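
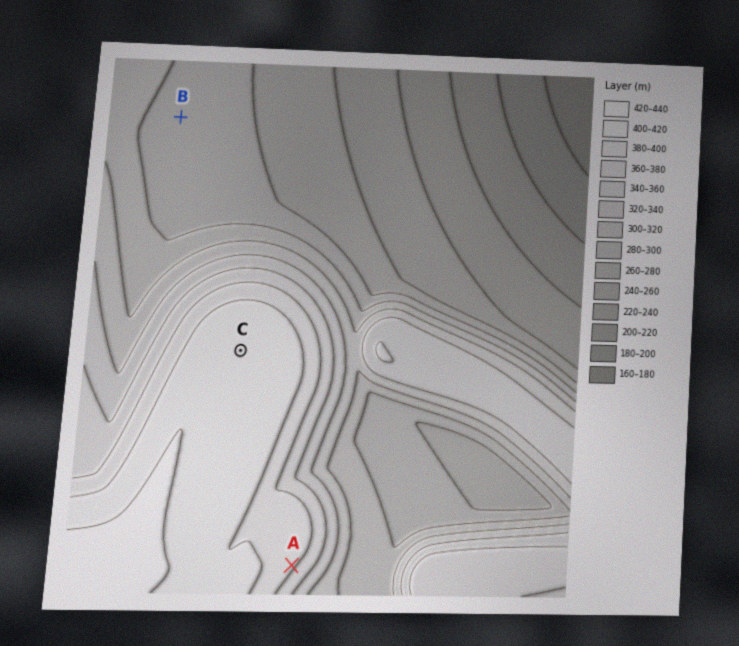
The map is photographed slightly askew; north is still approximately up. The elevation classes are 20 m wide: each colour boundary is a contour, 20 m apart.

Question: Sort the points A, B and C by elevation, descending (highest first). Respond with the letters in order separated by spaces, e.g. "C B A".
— C A B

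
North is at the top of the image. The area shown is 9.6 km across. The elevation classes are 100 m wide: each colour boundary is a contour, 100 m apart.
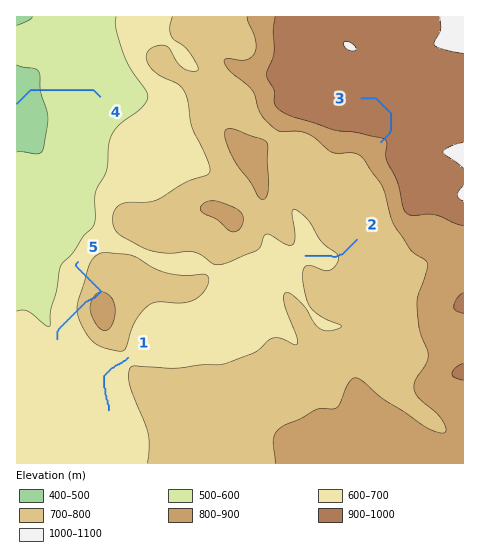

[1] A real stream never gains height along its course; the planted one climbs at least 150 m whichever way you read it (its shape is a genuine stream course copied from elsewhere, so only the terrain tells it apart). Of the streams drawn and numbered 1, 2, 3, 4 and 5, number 5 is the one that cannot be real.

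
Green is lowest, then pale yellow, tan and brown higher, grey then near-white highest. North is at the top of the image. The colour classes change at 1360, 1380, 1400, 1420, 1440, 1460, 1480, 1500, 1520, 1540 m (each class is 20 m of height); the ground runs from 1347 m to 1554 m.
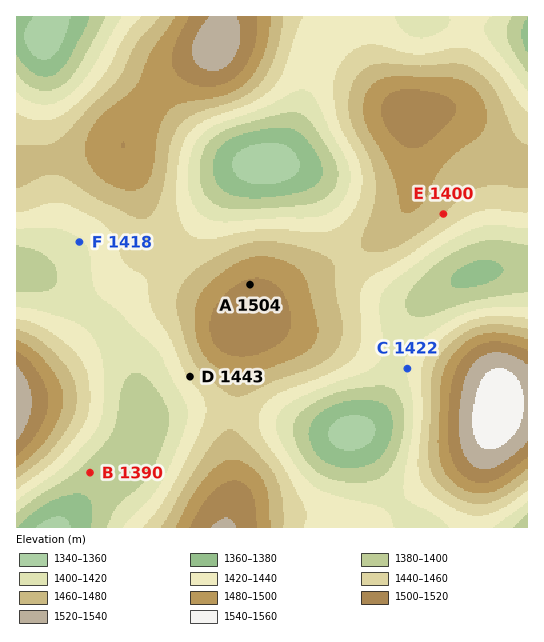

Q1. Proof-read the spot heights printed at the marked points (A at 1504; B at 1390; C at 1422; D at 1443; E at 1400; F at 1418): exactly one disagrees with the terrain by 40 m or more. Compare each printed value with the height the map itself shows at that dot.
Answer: E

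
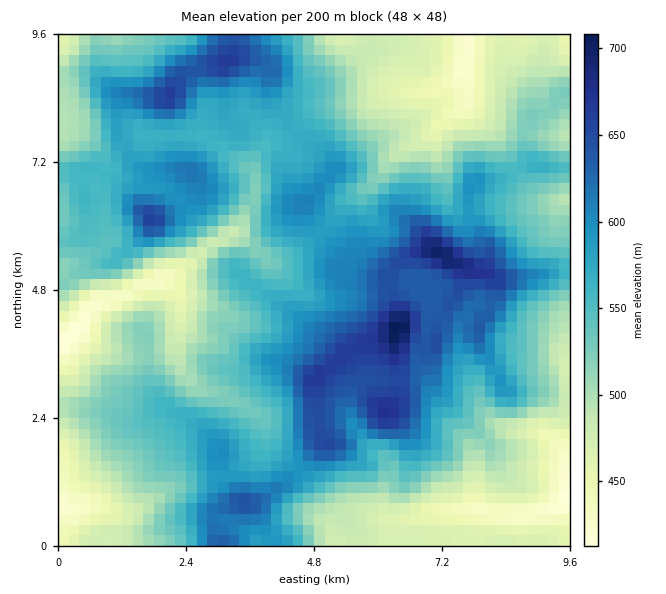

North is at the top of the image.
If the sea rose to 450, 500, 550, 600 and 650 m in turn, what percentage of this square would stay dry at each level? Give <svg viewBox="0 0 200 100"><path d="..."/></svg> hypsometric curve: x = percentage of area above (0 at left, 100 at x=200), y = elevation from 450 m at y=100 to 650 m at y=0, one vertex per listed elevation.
<svg viewBox="0 0 200 100"><path d="M188 100l-40-25-50-25-56-25-32-25"/></svg>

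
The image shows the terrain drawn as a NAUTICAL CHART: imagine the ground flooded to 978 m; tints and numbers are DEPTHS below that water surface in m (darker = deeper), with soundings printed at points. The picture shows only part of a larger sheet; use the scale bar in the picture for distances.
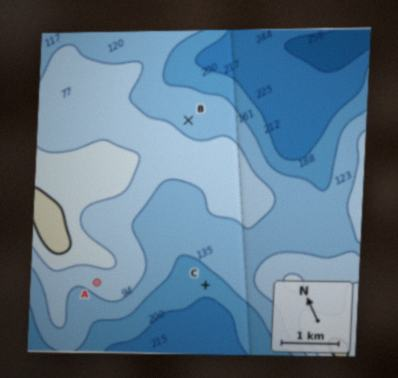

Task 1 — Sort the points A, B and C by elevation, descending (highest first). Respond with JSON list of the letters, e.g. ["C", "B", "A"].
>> ["A", "B", "C"]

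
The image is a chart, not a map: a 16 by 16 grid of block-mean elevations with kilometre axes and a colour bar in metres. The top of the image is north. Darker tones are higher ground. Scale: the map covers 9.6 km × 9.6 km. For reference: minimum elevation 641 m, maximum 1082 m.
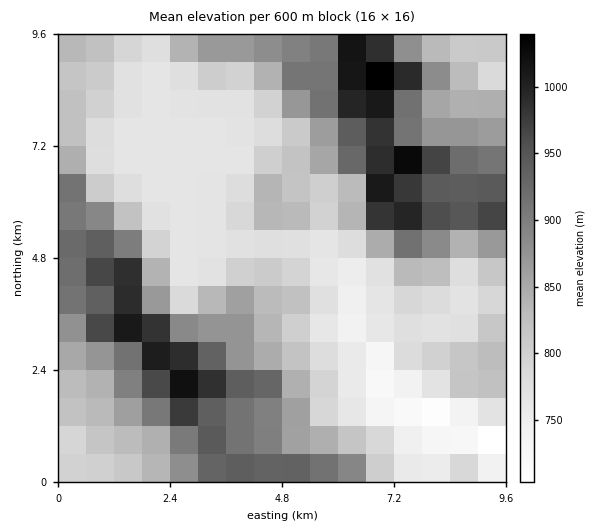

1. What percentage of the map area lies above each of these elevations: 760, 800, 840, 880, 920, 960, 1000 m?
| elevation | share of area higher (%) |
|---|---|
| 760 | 92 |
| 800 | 62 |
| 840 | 44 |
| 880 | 31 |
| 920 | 20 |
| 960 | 11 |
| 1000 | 5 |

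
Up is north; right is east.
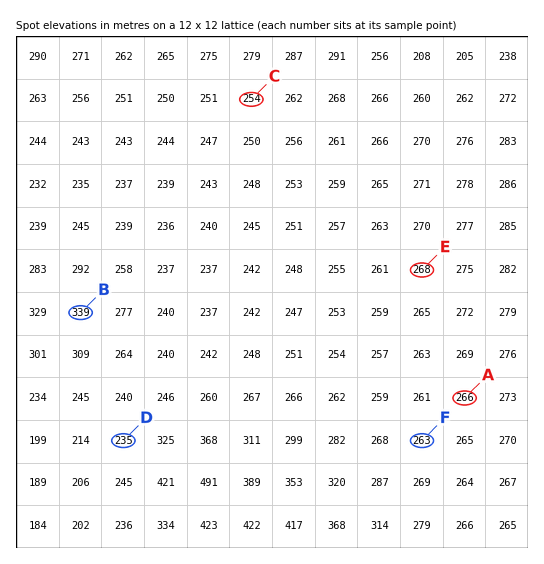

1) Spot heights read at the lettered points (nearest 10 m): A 270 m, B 340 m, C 250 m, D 240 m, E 270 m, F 260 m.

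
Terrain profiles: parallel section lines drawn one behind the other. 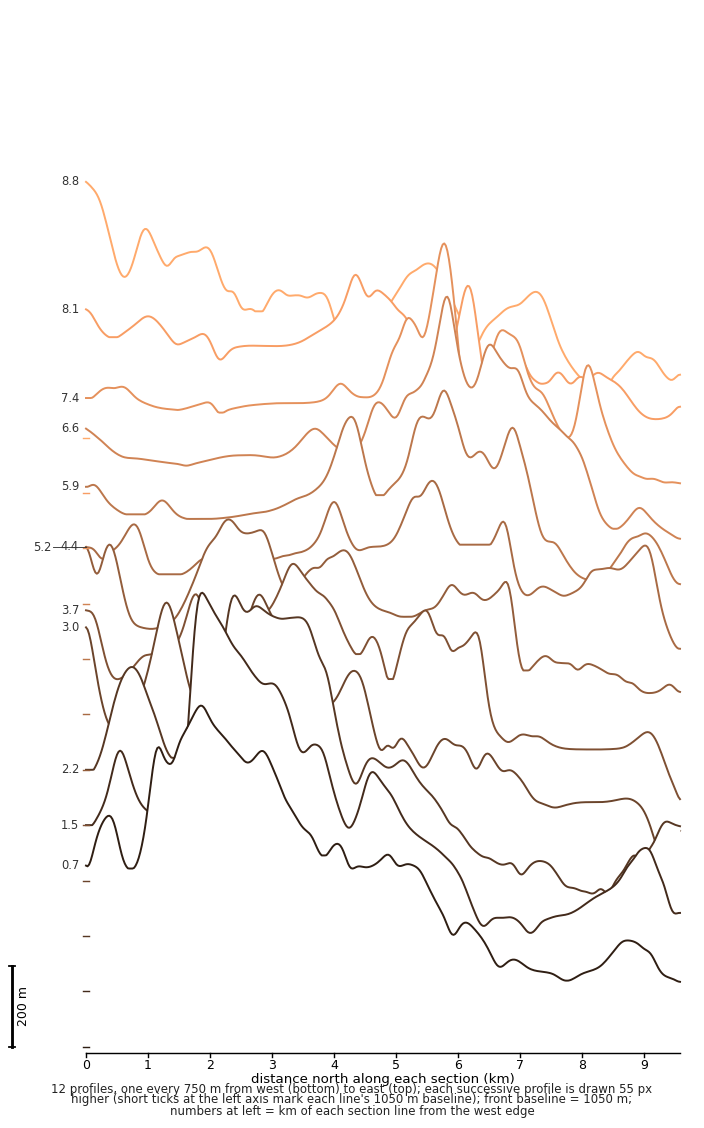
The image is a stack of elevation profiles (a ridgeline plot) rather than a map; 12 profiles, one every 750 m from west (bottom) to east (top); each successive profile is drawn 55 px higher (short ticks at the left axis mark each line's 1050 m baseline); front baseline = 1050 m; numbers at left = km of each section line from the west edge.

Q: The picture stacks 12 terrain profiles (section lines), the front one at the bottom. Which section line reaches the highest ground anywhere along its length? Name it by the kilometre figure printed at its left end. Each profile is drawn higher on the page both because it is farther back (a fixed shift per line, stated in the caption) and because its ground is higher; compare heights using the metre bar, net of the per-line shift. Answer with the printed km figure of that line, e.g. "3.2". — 1.5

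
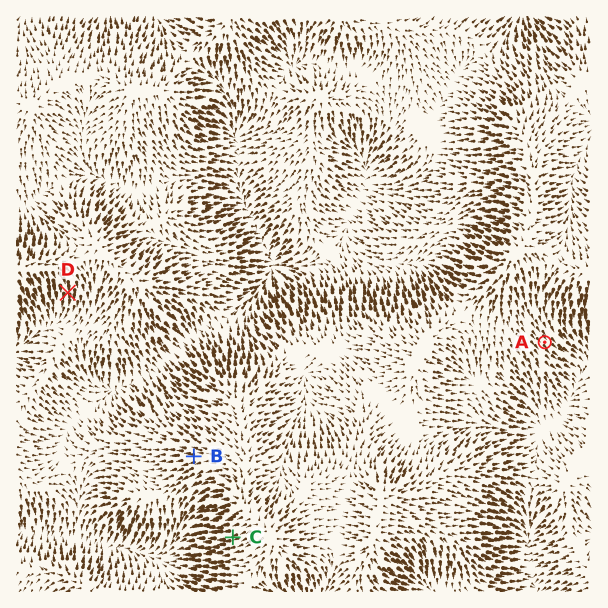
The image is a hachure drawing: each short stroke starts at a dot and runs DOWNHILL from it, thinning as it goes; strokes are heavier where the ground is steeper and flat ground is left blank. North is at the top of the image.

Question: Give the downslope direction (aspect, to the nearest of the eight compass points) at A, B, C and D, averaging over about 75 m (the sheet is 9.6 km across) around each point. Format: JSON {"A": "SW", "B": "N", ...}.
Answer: {"A": "SE", "B": "W", "C": "W", "D": "S"}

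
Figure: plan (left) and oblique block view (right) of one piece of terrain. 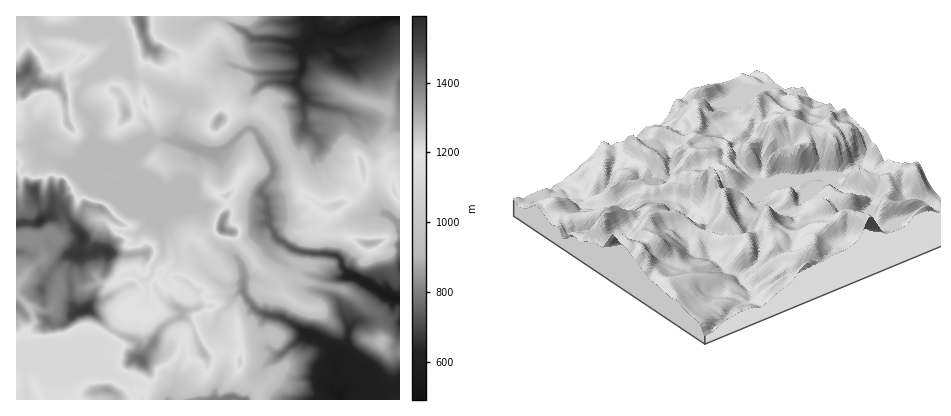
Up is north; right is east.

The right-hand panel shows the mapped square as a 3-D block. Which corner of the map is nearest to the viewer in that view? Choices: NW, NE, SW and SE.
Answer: NE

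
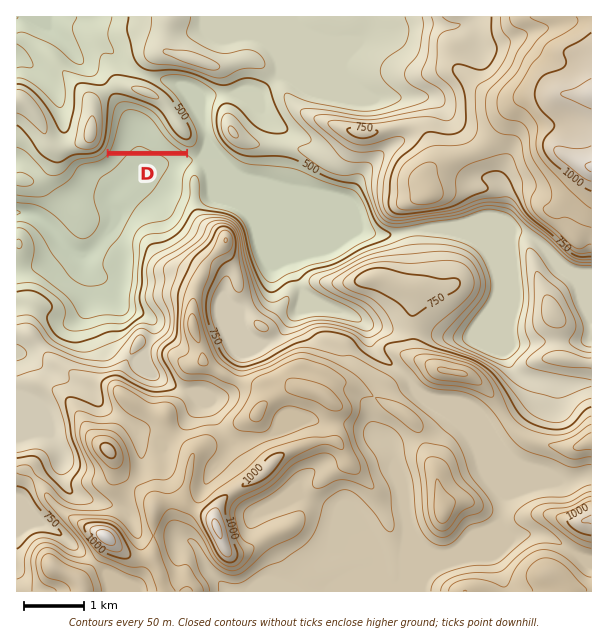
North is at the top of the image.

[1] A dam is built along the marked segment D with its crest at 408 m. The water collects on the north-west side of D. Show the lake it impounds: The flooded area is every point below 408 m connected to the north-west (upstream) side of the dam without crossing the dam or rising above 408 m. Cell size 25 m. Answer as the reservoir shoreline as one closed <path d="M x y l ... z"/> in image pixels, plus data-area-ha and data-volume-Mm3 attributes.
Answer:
<path d="M132 108l-7 1-5 5-6 27-4 10 72-1-8-5-11-11-6-11-10-9-15-6z" data-area-ha="53" data-volume-Mm3="19.83"/>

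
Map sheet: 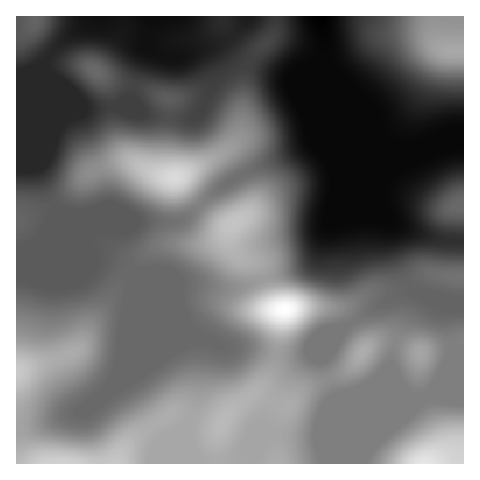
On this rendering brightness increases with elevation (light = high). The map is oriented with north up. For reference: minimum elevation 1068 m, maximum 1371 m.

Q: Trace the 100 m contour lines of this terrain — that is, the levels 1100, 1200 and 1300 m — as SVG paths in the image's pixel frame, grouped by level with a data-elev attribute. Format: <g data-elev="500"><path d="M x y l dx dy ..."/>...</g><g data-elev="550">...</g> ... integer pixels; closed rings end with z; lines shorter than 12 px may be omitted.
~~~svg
<g data-elev="1100"><path d="M463 165l-10 2-11 4-18 13-9 9-4 7 0 7 6 24-4 5-24 8-25-1-38 5-6-1-4-2-5-8-2-10 1-12 6-26-1-13-4-9-15-17-6-26-14-29-4-13 0-7 3-7 17-19 5-8 1-8-3-16"/><path d="M201 17l-5 19 1 4 5 8 0 5-12 11-8 4-7 1-10-1-26-8-7-5-12-12-5-3-41-6-1-2 1-10-1-5"/><path d="M345 17l1 18 3 13 4 8 7 7 31 25 19 22 6 3 7 1 24-4 16-1"/></g><g data-elev="1200"><path d="M463 321l-18 3-7-1-11-3-15-9-7-2-29 3-4-4 6-16-3-5-7-1-20 6-12 0-27-9-13-7-3-6-2-15-4-19 0-30-3-19-5-6-8-5-9-2-16-1 17-22 3-7 1-7-2-10-8-13-8-10-6-3-5 1-6 5-19 25-13 7-10 1-22-4-23 0-22-3-11 2-16 12-18 10-7 10-3 14 2 9 6 5 9 1 20-6 10 0 33 19 16 11 1 2-1 2-12 10-7 10-3 7 1 5 5 3 16 1 8 2 9 5 8 7 4 7-2 18 4 13 9 10 32 20 3 6-4 7-10 3-26-4-17 4-11 6-53 36-26 21-8 3-9-1-9-5-1-5 2-4 5-6 26-20 7-9 4-11 3-13 3-34-2-17-2-3-5 0-24 7-28 6-11-2-26-7"/><path d="M463 271l-25 2-3 3 5 3 9 4 14 2"/><path d="M405 17l-2 12 1 11 5 12 7 8 9 8 12 5 10 2 16 0"/></g><g data-elev="1300"><path d="M125 463l-3-5-4-2-19 6-25-7-24-2-14 3-4 3-2 4"/><path d="M463 434l-19 1-25 9-14 10-6 9"/><path d="M17 382l7-4 3-8-3-6-7-2"/><path d="M278 330l6 1 7-2 14-11 5-11-1-5-3-3-12-6-14-2-14 4-11 7-3 7 2 6 11 10z"/><path d="M229 229l3 0 6-3 3-4 1-4-5-1-7 4-3 4z"/><path d="M167 190l11 1 9-5 7-11 1-4-1-4-8-3-12-2-28 5-1 5 4 7 8 7z"/></g>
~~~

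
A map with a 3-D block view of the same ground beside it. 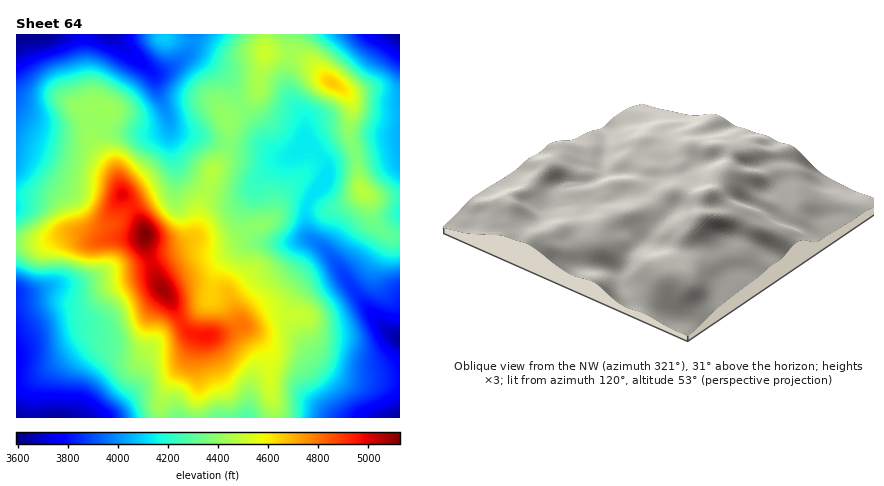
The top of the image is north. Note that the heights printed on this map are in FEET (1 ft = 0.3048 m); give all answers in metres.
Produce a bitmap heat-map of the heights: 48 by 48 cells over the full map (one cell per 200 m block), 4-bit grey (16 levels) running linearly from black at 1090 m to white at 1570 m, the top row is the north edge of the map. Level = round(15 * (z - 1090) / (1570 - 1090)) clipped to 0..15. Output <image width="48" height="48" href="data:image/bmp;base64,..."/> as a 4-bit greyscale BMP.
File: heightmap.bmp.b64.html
<image width="48" height="48" href="data:image/bmp;base64,Qk32BAAAAAAAAHYAAAAoAAAAMAAAADAAAAABAAQAAAAAAIAEAAATCwAAEwsAABAAAAAAAAAAAAAAABEREQAiIiIAMzMzAERERABVVVUAZmZmAHd3dwCIiIgAmZmZAKqqqgC7u7sAzMzMAN3d3QDu7u4A////ABERERERIjRWeIh4iHd3d3iIdlRDMiIRERERERESIzRWeIiImYiId4iIdlRDMyIiESIiIiIiNEVniIiJmZmYiImYdlVEQzMiIiIiIiIzRFZniJmaqqmZiImYdmVVRDMzIiIzMzM0RWd3iJqqqqqpmJmYd2ZlVEMzIiIzM0RFVneIiZq7u7qqmZmYh3dlVEMzIiIzNEVVZneIiaq7u7u6mZmZh3d2VEMzIiIzRFVWZ3eIiau8zMu7qpmZiHd2VEMzIiIzRFVmd3eImavMzMy7qqqZiId2ZUMyISIzRFZmd3eJmavN3dzLu6qZiIh3ZUMyESMzRVZmd3iJqqvN3d3Mu7qZiIh3ZUMiESMzRWZmd3iaq7zd3czMy7qZmYiHZUMhETM0RWZmd3ibvM3cy7u7u6qZmZiGVTMiIjM0VWZnd4irzN3cu7u7u6mZmZh2VDIiIjNEVWZneImrze7cuqq7qqmZmIh2VDIjMjNEVWZ3iJq83u7cuqq6qpmYiIdlQzMzMzNEVVZ3iZq83u7cuqqqqZmIiHZUMzMzM0RVVWZ3iZrN3u3LuqqqmZiIh3ZUMzREM1ZmZneIiZvN3t3LuqqZmZiId2VDM0RERGeIiImZmavN3dy7qqmZmYiHdmVDNERVVXiZmaq7u7zd7dy7qqmYiId2ZVRDREVVZoiZqru8zM3e7ty7qqmIiHdmVURERVVmZoiaqrvMzN3u/ty7qqmIiHdmVEREVWZnd3iZqru8zM3u/suqqpmIiId2VUVVVmd3d2eImqu7zM3e7bqaqpiIiIh3ZVVmZnd3dmZ4iZqrzN3d26mZmZiHd3d3ZVZmZ3d3dmZniImavN3dypiJmYiHd3d3ZlZmd4iIdmZneIiavN3cuYiIiIh3d3d2ZlVmd4iIdmZneIiJvN3bqYiIiIiHdmZmZlVWaImHdlZnd4iJrN3LmYd4iIiHdmZmZmVVZ4iHZlVmd4iJq8y6mHd3iIiHdmZmZmVVZ4h2VVVWZ3iJq7uph3ZneIiHdmZmZmVVZ4dmVVVWZ3iJmqqYd2ZneIiHdmZlVVVWZ4dlVUVVZ3iImZiHZmVmd3iHdmZmVVVmd3dlVUVVZ3iIiIh2ZVVWZneHd2ZmVVVmeHdlVUVVZniIiIdmZVVVZneId2ZmZVZneHdlVURVZniIiId2ZVRWZ3iId3dmZlZneIdlVURVZ3iIiIh2ZURWZ3iIh3d2ZmZneIdlVURFZ4iIiIh2VERWd4iIiHd2ZmZniZhmVURFZ4iIiId2VERWd4iIiId2Zmd4mZhmVTRFZ3iIiHdlQ0RWd3h3iIh3Z3iZqph2VTRFZnd3d2ZUMzRWZ3d3iIh3d4mqqpd2VDNEVmZmZlRDMjNFZnd3iIiHeJmqqYdlVCM0RVVVVUMyIjNEVmd3iIiIiJmph2VUQyIjM0REQzIiIzNERWZ3iJmIiJmYdlRDMhESIjMzMiIiM0RERVZ3iJmYiIiHZUQzIhERESIiIhEjNFRERFZniJmIiId2VDMiIQAAERIhEREjRVVERFVneIiIiHdlRDIhEQ=="/>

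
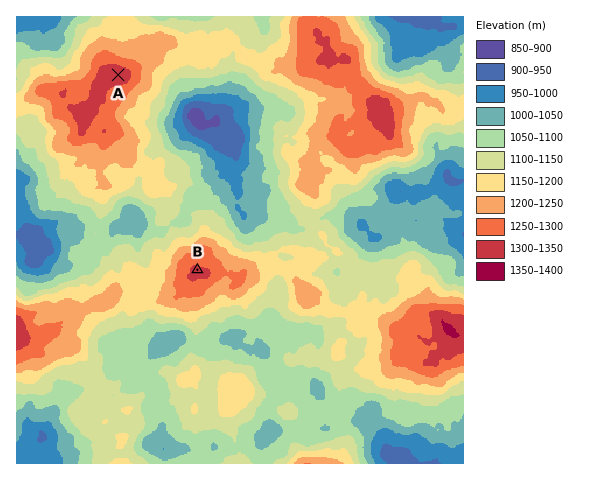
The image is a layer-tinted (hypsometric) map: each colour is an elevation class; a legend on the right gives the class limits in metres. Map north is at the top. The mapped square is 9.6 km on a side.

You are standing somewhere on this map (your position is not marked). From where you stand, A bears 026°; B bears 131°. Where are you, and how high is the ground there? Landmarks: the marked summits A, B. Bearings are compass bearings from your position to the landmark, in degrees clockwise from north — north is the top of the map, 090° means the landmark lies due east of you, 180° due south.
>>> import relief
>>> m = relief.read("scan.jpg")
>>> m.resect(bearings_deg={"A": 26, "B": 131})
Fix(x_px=75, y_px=163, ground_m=1200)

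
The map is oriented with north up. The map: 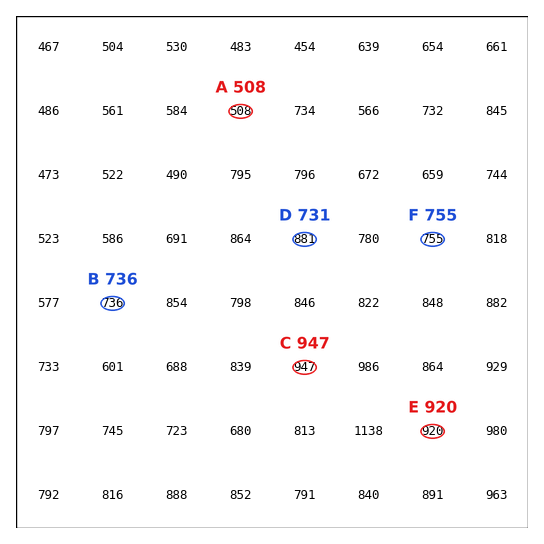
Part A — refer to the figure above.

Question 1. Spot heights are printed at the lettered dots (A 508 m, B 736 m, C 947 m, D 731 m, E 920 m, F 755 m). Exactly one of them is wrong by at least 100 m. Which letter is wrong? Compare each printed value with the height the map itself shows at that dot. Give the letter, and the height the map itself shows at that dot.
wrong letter D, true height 881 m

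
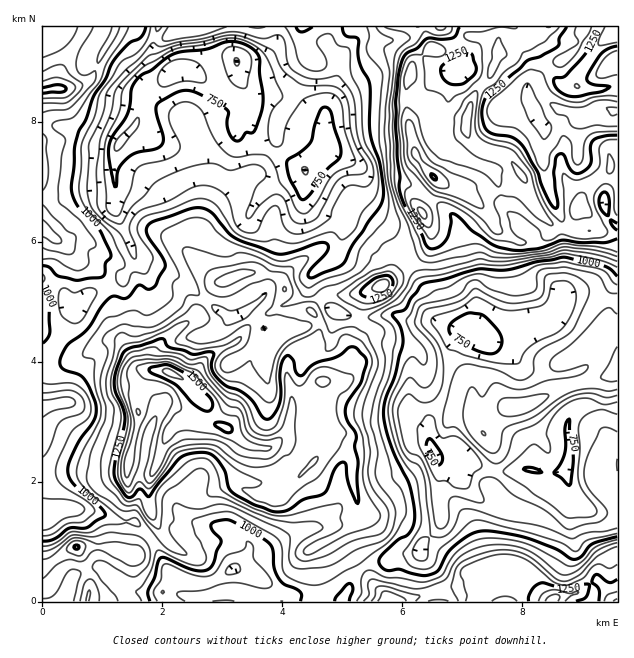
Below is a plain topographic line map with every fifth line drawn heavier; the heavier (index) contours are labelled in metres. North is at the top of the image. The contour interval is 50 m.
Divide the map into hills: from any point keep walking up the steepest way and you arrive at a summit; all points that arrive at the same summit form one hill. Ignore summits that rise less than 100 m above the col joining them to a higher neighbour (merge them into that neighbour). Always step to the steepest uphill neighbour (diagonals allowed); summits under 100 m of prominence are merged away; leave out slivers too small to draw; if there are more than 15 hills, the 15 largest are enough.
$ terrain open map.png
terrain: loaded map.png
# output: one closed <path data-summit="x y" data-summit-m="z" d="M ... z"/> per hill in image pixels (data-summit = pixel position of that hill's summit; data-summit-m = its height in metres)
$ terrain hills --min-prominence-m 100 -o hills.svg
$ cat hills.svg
<path data-summit="170 373" data-summit-m="1566" d="M331 26l-173 0-5 17 1 14 17 16-10 9-15 1-5 4-3 33-20 24-4 18 2 49 14 32 5 18-13 19-31 13-14 15-6-2-5-5-3-9-4-4-15-8-2 0 0 242 5-1 6-6 12-6 18 0 23 6 12 6 18 1 14 15 15 30 9 12-10 12 5 11 174 0 9-23 10-11 9-5 15-1 11-8 21-2 4-8 18-18 1-57-5-13 4 4 15-4-2 10 6 11 22 23 16 9 6-1 5-6 11-15 6-16 10-1 7 4-2 16 23 19 8 1 10-7 3 5 9 4 25 1-1-214-18 0-10-5-23 2-6 3-2 5-13 12-37 12-20 12-9 0-18-12-9 0-13-6-26 0-15-6-52 0-12-5-22-23-2-12 26-20 8-24 0-9-3-2-19-7-9-6-9-10 0-27 16-11 10-13 0-9-4-11 0-18 14-40 0-9-13-18 5-12z"/><path data-summit="434 177" data-summit-m="1505" d="M583 26l-251 0-5 14 3 8 10 12 0 9-14 40 0 18 4 11 0 9-8 10 16-2 20 13 4 6 0 15-4 7 2 9 42 39 4 8 0 6 8 9 6 15 12 13 6 24 16 9 7 0 18 12 9 0 20-12 37-12 13-12 2-5 6-3 23-2 10 5 19-1 0-186-10-4-10 0-12 6-8 0-16-4-11-6-6 0-10 6-7-17 0-8 4-3 6-4 9-10 15-8 16-12 6-18z"/><path data-summit="551 601" data-summit-m="1380" d="M454 458l-18 1 5 10 0 53-5 9-16 16 0 6 4 9 0 15 6 24 162 1 2-5-2-11-13-15-5-9 0-22-2-8-2-16 10-11-2-1-7 6-8-1-23-19 2-16-7-4-9 0-7 17-11 15-5 6-6 1-16-9-16-16-12-18z"/><path data-summit="43 229" data-summit-m="1184" d="M47 124l-5 0 0 155 17 9 4 4 3 9 5 5 6 2 14-15 31-13 13-19-5-18-14-32-2-49 4-17-18-3-23-11z"/><path data-summit="59 88" data-summit-m="1261" d="M157 26l-114 0-1 97 26 5 27 12 23 4 20-24 3-33 5-4 15-1 10-9-17-16-1-14 5-13z"/><path data-summit="382 286" data-summit-m="1339" d="M338 155l-9 0-25 16 0 27 4 4 14 12 10 2 12 7-5 27-8 12-21 14 2 12 22 23 12 5 52 0 15 6 29 1-7-10-3-18-12-13-6-15-8-9 0-6-4-8-42-39-2-9 4-7 0-15-4-6z"/><path data-summit="77 547" data-summit-m="1256" d="M83 509l-22 1-19 13 0 78 125 1-3-11 10-12-9-12-15-30-17-16-15 0-12-6z"/><path data-summit="611 36" data-summit-m="1347" d="M617 26l-33 1-6 21-16 12-15 8-9 10-10 7 2 14 5 11 10-6 6 0 11 6 16 4 8 0 12-6 20 3z"/><path data-summit="617 601" data-summit-m="1365" d="M583 504l-13 12 2 16 2 8 2 27 16 19 1 16 24 0 1-88-25-2-9-4z"/><path data-summit="388 601" data-summit-m="1239" d="M419 551l-6 3-16 0-11 8-15 1-9 5-10 11-8 18 0 4 86 1 0-4-6-21 0-15z"/>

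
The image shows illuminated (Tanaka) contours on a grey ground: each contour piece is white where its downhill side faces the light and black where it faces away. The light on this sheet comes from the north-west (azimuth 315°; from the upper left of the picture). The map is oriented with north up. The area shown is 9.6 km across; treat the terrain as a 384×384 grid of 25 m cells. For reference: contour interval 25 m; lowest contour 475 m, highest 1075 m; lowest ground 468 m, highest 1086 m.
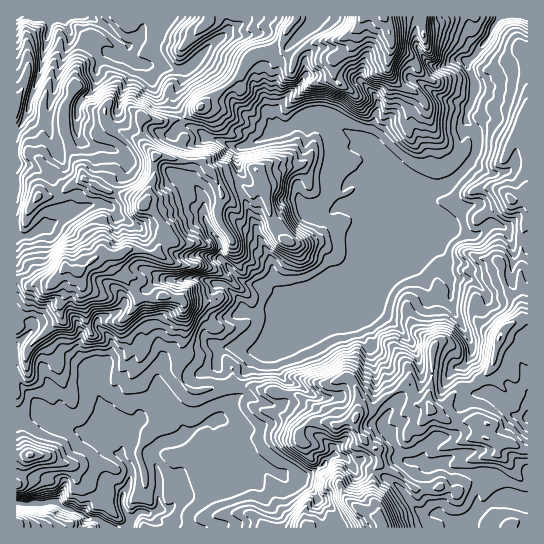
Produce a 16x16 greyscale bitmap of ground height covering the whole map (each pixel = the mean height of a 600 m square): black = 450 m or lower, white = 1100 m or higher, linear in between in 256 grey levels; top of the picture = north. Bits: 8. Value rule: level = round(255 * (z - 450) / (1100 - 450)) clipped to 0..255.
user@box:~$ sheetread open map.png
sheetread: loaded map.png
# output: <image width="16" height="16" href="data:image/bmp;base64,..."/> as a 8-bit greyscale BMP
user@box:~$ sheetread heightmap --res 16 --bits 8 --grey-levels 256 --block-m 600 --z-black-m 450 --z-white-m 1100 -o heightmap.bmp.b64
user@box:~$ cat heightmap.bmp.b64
<image width="16" height="16" href="data:image/bmp;base64,Qk02BQAAAAAAADYEAAAoAAAAEAAAABAAAAABAAgAAAAAAAABAAATCwAAEwsAAAABAAAAAAAAAAAAAAEBAQACAgIAAwMDAAQEBAAFBQUABgYGAAcHBwAICAgACQkJAAoKCgALCwsADAwMAA0NDQAODg4ADw8PABAQEAAREREAEhISABMTEwAUFBQAFRUVABYWFgAXFxcAGBgYABkZGQAaGhoAGxsbABwcHAAdHR0AHh4eAB8fHwAgICAAISEhACIiIgAjIyMAJCQkACUlJQAmJiYAJycnACgoKAApKSkAKioqACsrKwAsLCwALS0tAC4uLgAvLy8AMDAwADExMQAyMjIAMzMzADQ0NAA1NTUANjY2ADc3NwA4ODgAOTk5ADo6OgA7OzsAPDw8AD09PQA+Pj4APz8/AEBAQABBQUEAQkJCAENDQwBEREQARUVFAEZGRgBHR0cASEhIAElJSQBKSkoAS0tLAExMTABNTU0ATk5OAE9PTwBQUFAAUVFRAFJSUgBTU1MAVFRUAFVVVQBWVlYAV1dXAFhYWABZWVkAWlpaAFtbWwBcXFwAXV1dAF5eXgBfX18AYGBgAGFhYQBiYmIAY2NjAGRkZABlZWUAZmZmAGdnZwBoaGgAaWlpAGpqagBra2sAbGxsAG1tbQBubm4Ab29vAHBwcABxcXEAcnJyAHNzcwB0dHQAdXV1AHZ2dgB3d3cAeHh4AHl5eQB6enoAe3t7AHx8fAB9fX0Afn5+AH9/fwCAgIAAgYGBAIKCggCDg4MAhISEAIWFhQCGhoYAh4eHAIiIiACJiYkAioqKAIuLiwCMjIwAjY2NAI6OjgCPj48AkJCQAJGRkQCSkpIAk5OTAJSUlACVlZUAlpaWAJeXlwCYmJgAmZmZAJqamgCbm5sAnJycAJ2dnQCenp4An5+fAKCgoAChoaEAoqKiAKOjowCkpKQApaWlAKampgCnp6cAqKioAKmpqQCqqqoAq6urAKysrACtra0Arq6uAK+vrwCwsLAAsbGxALKysgCzs7MAtLS0ALW1tQC2trYAt7e3ALi4uAC5ubkAurq6ALu7uwC8vLwAvb29AL6+vgC/v78AwMDAAMHBwQDCwsIAw8PDAMTExADFxcUAxsbGAMfHxwDIyMgAycnJAMrKygDLy8sAzMzMAM3NzQDOzs4Az8/PANDQ0ADR0dEA0tLSANPT0wDU1NQA1dXVANbW1gDX19cA2NjYANnZ2QDa2toA29vbANzc3ADd3d0A3t7eAN/f3wDg4OAA4eHhAOLi4gDj4+MA5OTkAOXl5QDm5uYA5+fnAOjo6ADp6ekA6urqAOvr6wDs7OwA7e3tAO7u7gDv7+8A8PDwAPHx8QDy8vIA8/PzAPT09AD19fUA9vb2APf39wD4+PgA+fn5APr6+gD7+/sA/Pz8AP39/QD+/v4A////AEQ1OThBUmFvf6HT4puNiYxmVVFFSVBTV1yJsbGdm4+QemJPSk1QUlmClKCmmpuqqlpVTk5TU1FhgKO1oa6srZhqYFJcWV5aXmqLopSmmp2chnFkbWdiSzw8SWNtiZSHppmol5iJhFU/ODg5RWJjdqDB29C8tJRlSDw5ODpGSGmBnsrh1MyvgGJsTzo4OEJocYOMrbHLpJl8eEU6ODg6S2KIjpqswaCjk2FDOjo4O1V2dX2IjLKhhnlsSjs6REFEaWFxgJSMfHJORUBBTm5PPmRWa2ttWnmMbWZxiX2GWDlYRUxANDpKb5Gbr7TFkVA2VScgLC44Xlx3mqnT5qtgMj4="/>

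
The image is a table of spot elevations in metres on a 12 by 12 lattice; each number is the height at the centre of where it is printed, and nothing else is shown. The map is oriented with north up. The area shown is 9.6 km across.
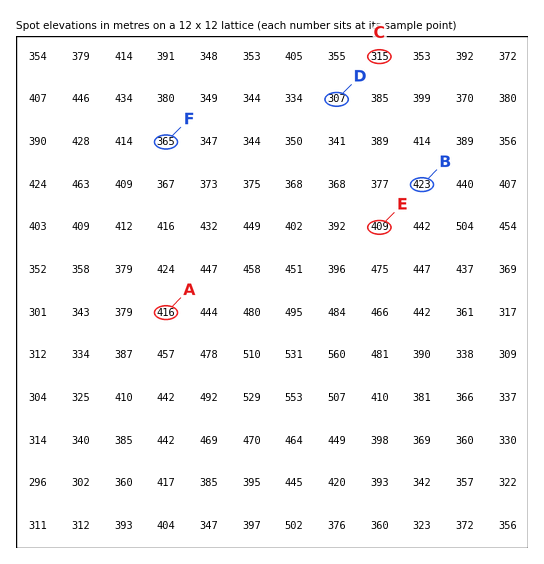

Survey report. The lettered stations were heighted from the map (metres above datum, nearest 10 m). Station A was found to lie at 420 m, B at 420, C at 320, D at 310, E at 410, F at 360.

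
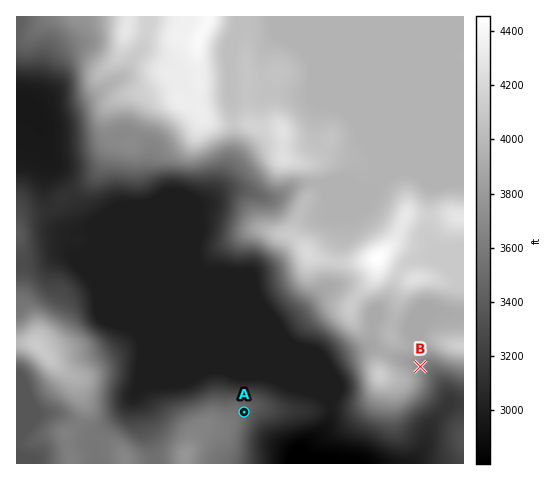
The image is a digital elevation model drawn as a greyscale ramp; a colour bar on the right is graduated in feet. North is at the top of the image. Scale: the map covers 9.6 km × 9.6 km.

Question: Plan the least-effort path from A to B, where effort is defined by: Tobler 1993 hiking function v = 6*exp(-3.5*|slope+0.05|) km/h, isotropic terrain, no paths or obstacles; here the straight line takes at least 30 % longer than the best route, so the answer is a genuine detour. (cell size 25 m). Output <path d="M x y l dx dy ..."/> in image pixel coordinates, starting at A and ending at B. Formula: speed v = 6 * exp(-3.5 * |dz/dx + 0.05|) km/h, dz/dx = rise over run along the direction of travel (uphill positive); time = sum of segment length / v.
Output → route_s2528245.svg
<path d="M244 412l2-1 95 0 7 3 31 0 24-11 13-13 4-9 0-14"/>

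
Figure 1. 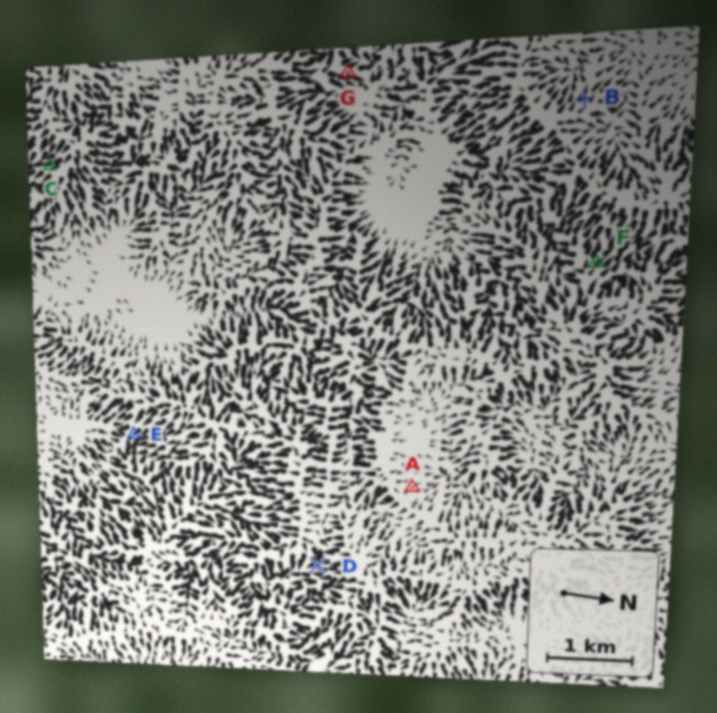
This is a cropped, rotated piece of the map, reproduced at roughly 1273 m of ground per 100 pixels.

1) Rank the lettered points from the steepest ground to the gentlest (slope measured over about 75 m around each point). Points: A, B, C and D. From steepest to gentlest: C D B A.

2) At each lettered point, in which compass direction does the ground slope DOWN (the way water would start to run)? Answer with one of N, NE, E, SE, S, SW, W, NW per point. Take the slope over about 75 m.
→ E SE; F NW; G N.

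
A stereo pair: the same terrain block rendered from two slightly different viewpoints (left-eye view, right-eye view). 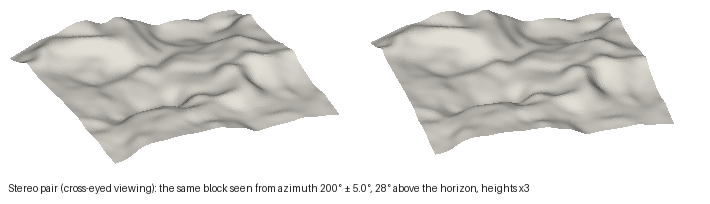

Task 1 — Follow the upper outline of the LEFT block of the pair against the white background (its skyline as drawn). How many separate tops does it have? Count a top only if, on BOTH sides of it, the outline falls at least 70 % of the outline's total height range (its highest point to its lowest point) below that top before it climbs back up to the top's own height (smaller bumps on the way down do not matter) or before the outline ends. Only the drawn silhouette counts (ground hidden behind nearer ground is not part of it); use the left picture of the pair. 0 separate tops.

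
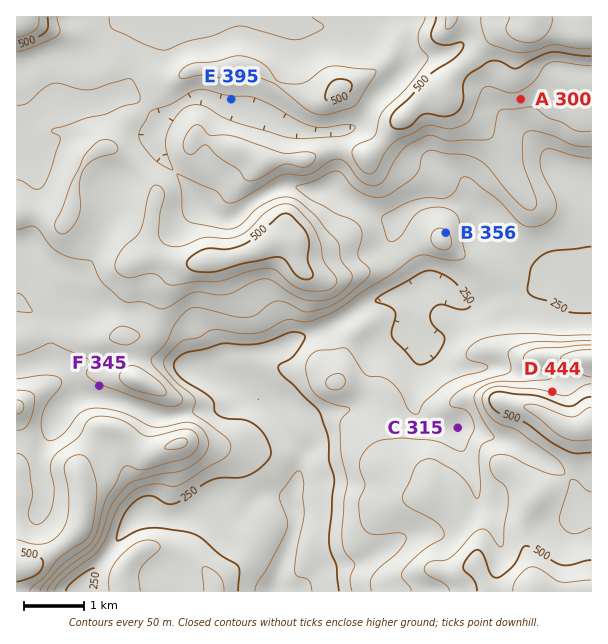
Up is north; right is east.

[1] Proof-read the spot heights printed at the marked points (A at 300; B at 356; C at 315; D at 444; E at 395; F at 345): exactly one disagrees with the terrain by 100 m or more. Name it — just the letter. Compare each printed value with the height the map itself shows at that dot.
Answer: A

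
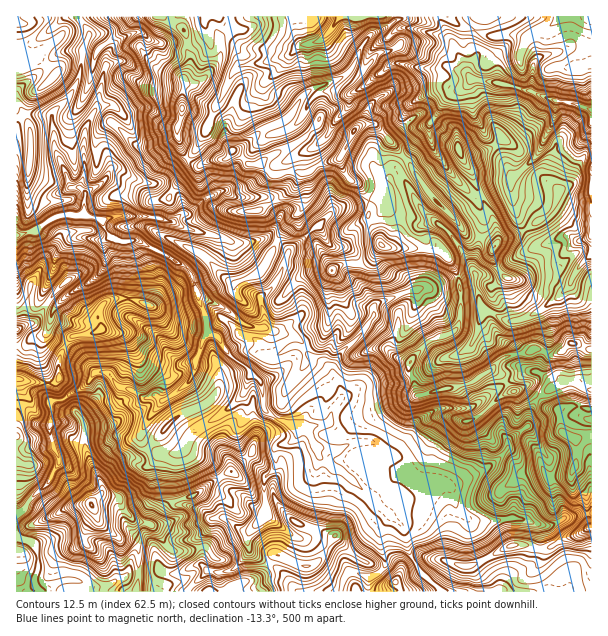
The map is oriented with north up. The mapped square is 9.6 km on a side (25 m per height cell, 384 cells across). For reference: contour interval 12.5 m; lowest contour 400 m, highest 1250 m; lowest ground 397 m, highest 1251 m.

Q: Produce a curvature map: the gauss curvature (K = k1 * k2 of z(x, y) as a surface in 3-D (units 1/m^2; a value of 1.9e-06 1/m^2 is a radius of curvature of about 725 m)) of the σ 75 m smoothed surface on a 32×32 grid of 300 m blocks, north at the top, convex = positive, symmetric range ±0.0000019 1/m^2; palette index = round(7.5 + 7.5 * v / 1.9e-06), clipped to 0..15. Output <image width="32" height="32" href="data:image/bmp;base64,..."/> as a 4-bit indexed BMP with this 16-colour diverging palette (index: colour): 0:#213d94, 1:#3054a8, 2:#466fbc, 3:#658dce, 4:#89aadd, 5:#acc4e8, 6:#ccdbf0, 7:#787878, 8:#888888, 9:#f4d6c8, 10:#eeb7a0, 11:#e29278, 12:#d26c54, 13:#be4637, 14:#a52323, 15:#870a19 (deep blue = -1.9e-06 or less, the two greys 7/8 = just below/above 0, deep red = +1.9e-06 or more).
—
<image width="32" height="32" href="data:image/bmp;base64,Qk12AgAAAAAAAHYAAAAoAAAAIAAAACAAAAABAAQAAAAAAAACAAATCwAAEwsAABAAAAAAAAAAlD0hAKhUMAC8b0YAzo1lAN2qiQDoxKwA8NvMAHh4eACIiIgAyNb0AKC37gB4kuIAVGzSADdGvgAjI6UAGQqHAHh4d4d3h5h4d3iKh3aHd3eHaWdpd5pEZ5iKSFuHeHeHiGqaamh4mah3SHdoiWx2V0e2h2h2hndobJiIh3l2h2+nWahWdaiYeYhXh3d2d5jAZnmYlWe3dHqHd4d3h7dol5pKx8qZZMlYeHd3eIiHaJd7shZ3iakph4eIiHdnZ4h3hYeKp4dmm3d4eHh4ZXhnl0p9dXeId3ZIh4dTdPuo1nd/Dzh4h3d4mHeHT/hGRyWpkPaHeHd4eXh4eZNZdmuIZ4dryXh4mVlneFuKeZmHhodoFIdXiFZ4d2dGeEhphcK3p5e5hmloiHd4h2eJxFmGt3dYiH+HKXSYlomKiHlZd2dlUapaismZl4RpVYplh3eHee9GiKFnaXVvWXmrC0uHiGw4Z4WYV4iJayV4aahbh4d5Vof1iHeIOCaI52lD9nd3ZolXNoY4mkyYhnd6l2hod5eGqGupDqlGetKHaId4d4d3eFd4V55miHzEd3d0iIiYh3eodphrV4dUOYeHWXhYhYiIeHWRbZh3iIqTlvY4d2yHd3do+sSHh3PoN6bzmXbZWIh5p3xXh3i6dXfwaMd2k3l4iIdkh3iIZZmsSYdma3Z4pmdnipeId4d0rFh3lkyIh5WJt3WGd3h5h1KIeHmId3eIhIWkh3d4eHp/V4eGd3eIhoaMaIeId5Z5RoeHh4d4"/>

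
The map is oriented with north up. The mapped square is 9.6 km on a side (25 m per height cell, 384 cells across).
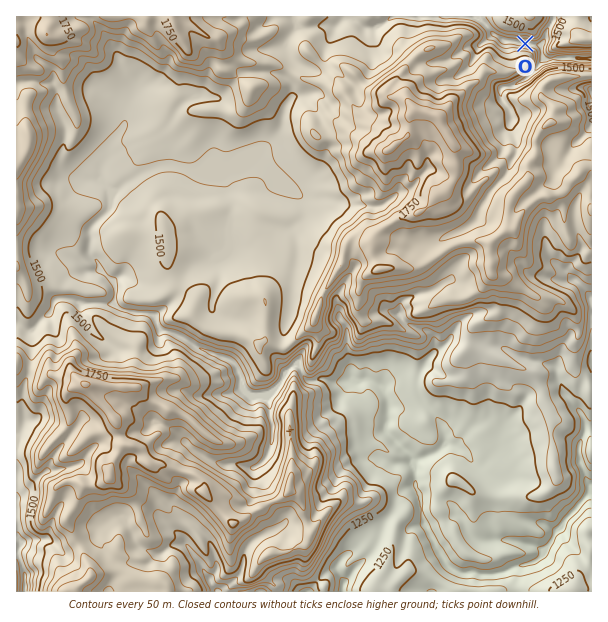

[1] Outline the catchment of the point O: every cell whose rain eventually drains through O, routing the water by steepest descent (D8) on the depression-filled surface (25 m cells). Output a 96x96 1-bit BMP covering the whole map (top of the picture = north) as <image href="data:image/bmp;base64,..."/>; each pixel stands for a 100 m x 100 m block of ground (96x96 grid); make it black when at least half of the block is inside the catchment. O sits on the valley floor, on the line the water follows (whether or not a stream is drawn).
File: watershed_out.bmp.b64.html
<image width="96" height="96" href="data:image/bmp;base64,Qk2+BAAAAAAAAD4AAAAoAAAAYAAAAGAAAAABAAEAAAAAAIAEAAATCwAAEwsAAAIAAAAAAAAA////AAAAAAAAAAAAAAAAAAAAAAAAAAAAAAAAAAAAAAAAAAAAAAAAAAAAAAAAAAAAAAAAAAAAAAAAAAAAAAAAAAAAAAAAAAAAAAAAAAAAAAAAAAAAAAAAAAAAAAAAAAAAAAAAAAAAAAAAAAAAAAAAAAAAAAAAAAAAAAAAAAAAAAAAAAAAAAAAAAAAAAAAAAAAAAAAAAAAAAAAAAAAAAAAAAAAAAAAAAAAAAAAAAAAAAAAAAAAAAAAAAAAAAAAAAAAAAAAAAAAAAAAAAAAAAAAAAAAAAAAAAAAAAAAAAAAAAAAAAAAAAAAAAAAAAAAAAAAAAAAAAAAAAAAAAAAAAAAAAAAAAAAAAAAAAAAAAAAAAAAAAAAAAAAAAAAAAAAAAAAAAAAAAAAAAAAAAAAAAAAAAAAAAAAAAAAAAAAAAAAAAAAAAAAAAAAAAAAAAAAAAAAAAAAAAAAAAAAAAAAAAAAAAAAAAAAAAAAAAAAAAAAAAAAAAAAAAAAAAAAAAAAAAAAAAAAAAAAAAAAAAAAAAAAAAAAAAAAAAAAAAAAAAAAAAAAAAAAAAAAAAAAAAAAAAAAAAAAAAAAAAAAAAAAAAAAAAAAAAAAAAAAAAAAAAAAAAAAAAAAAAAAAAAAAAAAAAAAAAAAAAAAAAAAAAAAAAAAAAAAAAAAAAAAAAAAAAAAAAAAAAAAAAAAAAAAAAAAAAAAAAAAAAAAAAAAAAAAAAAAAAAAAAAAAAAAAAAAAAAAAAAAAAAAAAAAAAAAAAAAAAAAAAAAAAAAAAAAAAAAAAAAAAAAAAAAAAAAAAAAAAAAAAAAAAAAAAAAAAAAAAAAAAAAAAAAAAAAAAAAAAAAAAAAAAAAAAAAAAAAAAAAAAAAAAAAAAAAAAAAAAAAAAAAAAAAAAAAAAAAAAAAAAAAAAAAAAAAAAAAAAAAAAAAAAAAAAAAAAAAAAAAAAAAAAAAAAAAAAAAAAAAAAAAAAAAAAAAAAAAAAAAAAAAAAAAAAAAAAAAAAAAAAAAAAAAAAAAAAAAAAAAAAAAAAAAAAAAAAAAAAAAAAAAAAAAAAAAAAAAAAAAAAAAAAAAAAAAAAAAAAAAAAAAAAAAAAAAAAAAAAAAAAAAAAAAAAAAAAAAAAAAAAAAAAAAAAAAAAAAAAAAAAAAAAAAAAAAAAAAAAAAAAAAAAAAAAAAAAAAAAAAAAAAAAAAAAAAAAAAAAAAAAAAAAAAAAAAA4AAAAAAAAAAAAAAB4AAAAAAAAAAAAAAD8AAAAAAAAAAAAAAH8AAAAAAAAAAAAAAf8AAAAAAAAAAAAAA//8AAAAAAAAAAAAA//+AAAAAAAAAAAAB///AAAAAAAAAAAAB///gAAAAAAAAAAAP///wAAAAAAAAAAD////4AAAAAAAAAAP////8wAAAAAAAAA//////8AAAAAAAA///////+AAAAAAAD///////+AAAAAAAH///////+AAAAAAAP///////+AAAAAAA////////+AAAAAAD////////+AAAAAAH////////+AAAAAA/////////+AA="/>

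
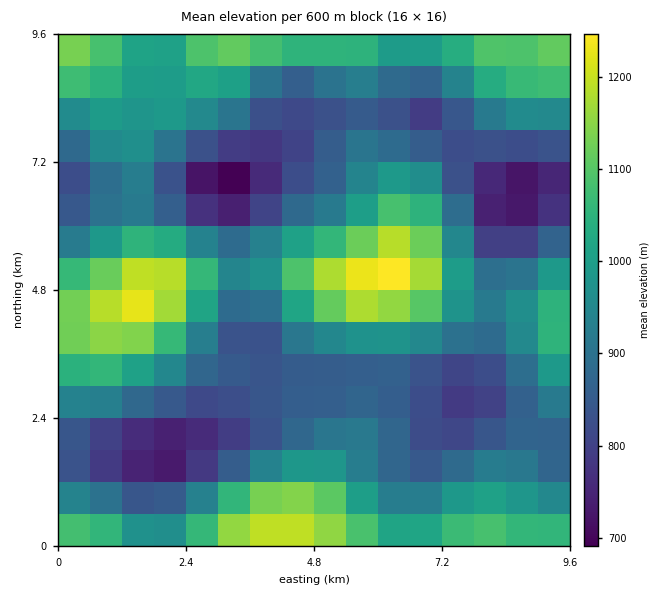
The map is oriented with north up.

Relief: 670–1260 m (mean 940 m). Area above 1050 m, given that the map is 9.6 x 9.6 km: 20.5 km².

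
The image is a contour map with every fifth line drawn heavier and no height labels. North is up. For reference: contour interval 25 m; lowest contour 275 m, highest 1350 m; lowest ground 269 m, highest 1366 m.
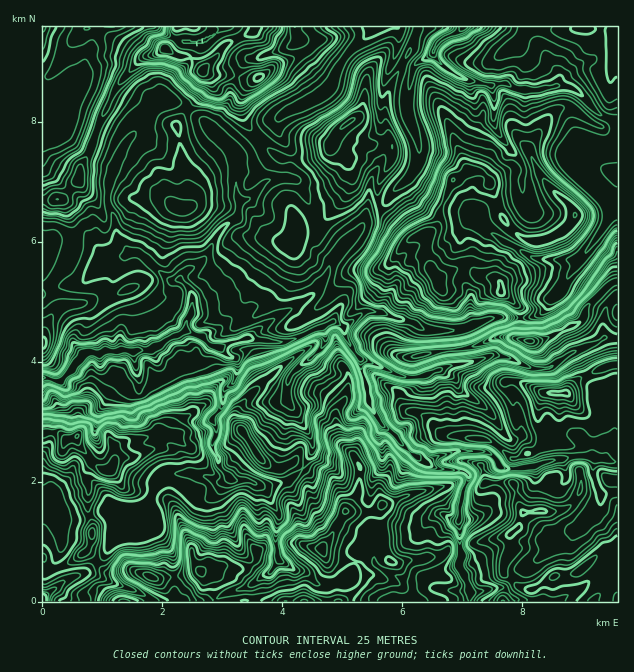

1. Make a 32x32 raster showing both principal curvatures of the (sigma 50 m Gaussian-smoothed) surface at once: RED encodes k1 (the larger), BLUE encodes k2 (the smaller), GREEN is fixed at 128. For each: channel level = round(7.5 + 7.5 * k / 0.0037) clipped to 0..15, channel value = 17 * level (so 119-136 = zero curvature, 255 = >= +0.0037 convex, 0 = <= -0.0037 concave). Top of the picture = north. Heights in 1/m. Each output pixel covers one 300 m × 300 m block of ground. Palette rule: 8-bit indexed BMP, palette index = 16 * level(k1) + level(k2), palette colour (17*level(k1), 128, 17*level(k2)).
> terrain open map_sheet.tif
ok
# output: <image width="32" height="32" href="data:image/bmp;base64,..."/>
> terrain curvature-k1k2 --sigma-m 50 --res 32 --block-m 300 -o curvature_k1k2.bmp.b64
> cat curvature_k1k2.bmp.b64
<image width="32" height="32" href="data:image/bmp;base64,Qk02CAAAAAAAADYEAAAoAAAAIAAAACAAAAABAAgAAAAAAAAEAAATCwAAEwsAAAABAAAAAAAAAIAAABGAAAAigAAAM4AAAESAAABVgAAAZoAAAHeAAACIgAAAmYAAAKqAAAC7gAAAzIAAAN2AAADugAAA/4AAAACAEQARgBEAIoARADOAEQBEgBEAVYARAGaAEQB3gBEAiIARAJmAEQCqgBEAu4ARAMyAEQDdgBEA7oARAP+AEQAAgCIAEYAiACKAIgAzgCIARIAiAFWAIgBmgCIAd4AiAIiAIgCZgCIAqoAiALuAIgDMgCIA3YAiAO6AIgD/gCIAAIAzABGAMwAigDMAM4AzAESAMwBVgDMAZoAzAHeAMwCIgDMAmYAzAKqAMwC7gDMAzIAzAN2AMwDugDMA/4AzAACARAARgEQAIoBEADOARABEgEQAVYBEAGaARAB3gEQAiIBEAJmARACqgEQAu4BEAMyARADdgEQA7oBEAP+ARAAAgFUAEYBVACKAVQAzgFUARIBVAFWAVQBmgFUAd4BVAIiAVQCZgFUAqoBVALuAVQDMgFUA3YBVAO6AVQD/gFUAAIBmABGAZgAigGYAM4BmAESAZgBVgGYAZoBmAHeAZgCIgGYAmYBmAKqAZgC7gGYAzIBmAN2AZgDugGYA/4BmAACAdwARgHcAIoB3ADOAdwBEgHcAVYB3AGaAdwB3gHcAiIB3AJmAdwCqgHcAu4B3AMyAdwDdgHcA7oB3AP+AdwAAgIgAEYCIACKAiAAzgIgARICIAFWAiABmgIgAd4CIAIiAiACZgIgAqoCIALuAiADMgIgA3YCIAO6AiAD/gIgAAICZABGAmQAigJkAM4CZAESAmQBVgJkAZoCZAHeAmQCIgJkAmYCZAKqAmQC7gJkAzICZAN2AmQDugJkA/4CZAACAqgARgKoAIoCqADOAqgBEgKoAVYCqAGaAqgB3gKoAiICqAJmAqgCqgKoAu4CqAMyAqgDdgKoA7oCqAP+AqgAAgLsAEYC7ACKAuwAzgLsARIC7AFWAuwBmgLsAd4C7AIiAuwCZgLsAqoC7ALuAuwDMgLsA3YC7AO6AuwD/gLsAAIDMABGAzAAigMwAM4DMAESAzABVgMwAZoDMAHeAzACIgMwAmYDMAKqAzAC7gMwAzIDMAN2AzADugMwA/4DMAACA3QARgN0AIoDdADOA3QBEgN0AVYDdAGaA3QB3gN0AiIDdAJmA3QCqgN0Au4DdAMyA3QDdgN0A7oDdAP+A3QAAgO4AEYDuACKA7gAzgO4ARIDuAFWA7gBmgO4Ad4DuAIiA7gCZgO4AqoDuALuA7gDMgO4A3YDuAO6A7gD/gO4AAID/ABGA/wAigP8AM4D/AESA/wBVgP8AZoD/AHeA/wCIgP8AmYD/AKqA/wC7gP8AzID/AN2A/wDugP8A/4D/AKKmprbDkKSFlZWUpKa3yKSmpnWGloaWg5OzpLWGhZeHyJNzo9f52LPImKilgKWCpYWGp6WGhreRp8eFlci3loe2tceCxoamkea3p8TGgJfIhoeFx7a3x5CGtpeFhXXHh5d114SEdHOl6JSj5tTV18eWhoeWdYbHwri3p3aHdoanh3bFlId3dPZ1hZTVtIGTlteGlpZ2laOAlHXGlpaGdZaGhsd0lIWVxnV1lrWTxqR0yKa216aGtqCndcempseFlnZ1xpTHhoWGl5aDgoOTpoW11rSS1/f5wPjV6KWWtaSmlZS2yKaGdYWVs6WW18ejpYTnk9aTYNDw9oCwgKPVo5WUx9Sjp6emptiQtteWhsWC1+mjxKDFoLDA9MXXtqSFh+fn9ObGxbiotpDY2JaVkcbF1pCgtLjIx7eClaaGdoeHlJSzgaSlyLfmoNalhXWCptWwkMnXt5aYg4WWpoWWloflksaEhHKDlsj3oOaFg6ent8aQ57aFqJKlp4Xo59h1d7CQx6aok5aDg7PQyOeippa20PSwoICTtrba5qKExraG2JOhorSylaiXpYGklffRkvmAsPf599KgcJCAw4CClsfJg6alpKWBkqSSs4KSgMDR87LIt4SUs/T29fn51oWCg7eVl4eWmKiltKant6W3tpGgo6eSgYKCgIBwsHG297aVl6eop4aGh6iCl4eHl4aFp5S1k6WWp7mkxqX3g2KV95SWhYaHqKiWlaSHd4eHh4eFloSnlJanqJSm2ZaGhYOm54eYhoeHl5SGlYeHh3eHmIWWtdm2priXl5enqKaWg4W4h5eHh4aFl4aGlIeHl5iYh4R0hsiWpoaHh5aRtJWEgbZ2lXaXhYeHl5iDpqeYh5eXdnR1l8jIhoaFlMamx7iDs5W3daWWh5iomJeTloaXh4anhZSGh6Wmdoa3dXV12LeEx8amk6mXmIeYmIWFl5iGh5entHN1hsd2hqZ1hsfHg4Z1p7h0hoeYh4eXhZeFhXWGl6iklXOFyaenp4THtnOGl4aX13WGh4eXh4eGh5enlqiXl4XIhHSVt5eGlNZkd4eHdnXHloaHdqeHdoaHp4WWuKeGlsiEdLeXl5O3t3Z2hoaHdpbHdnaXuHZ1hrZ1hZaX2LiVpnOGx4eWo6enl4a3pYiHhdiGhoaFk5WlpnV0dHR215WWg6i4lrazppe4t4Knh4d1psZ1doSWyKPYl5aGhXS3paaDyJiDsaGCgoOClpiXh3Z1x6VklNnHlbX4toeGg6fHpKLHgLO4p6eYhoaXh5aXhoaW1/nmlbaVc5KUt5eEg7ej14DXt5iomIeGh4aHhZeXpoaUo9S1lKXHuKWVt7aFdYS2xtCClJWnlpeYl4c="/>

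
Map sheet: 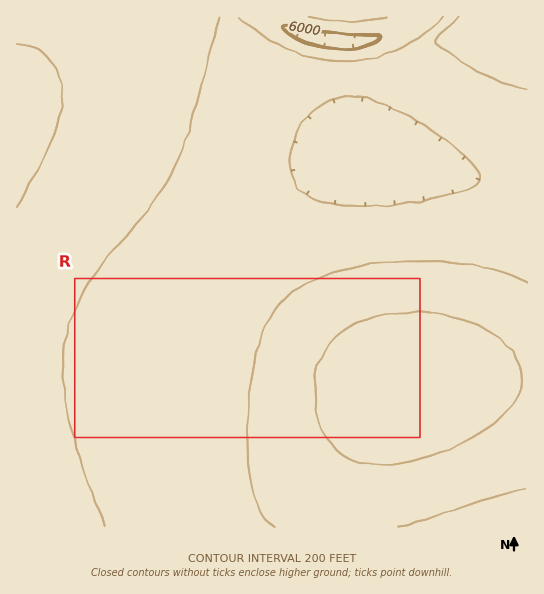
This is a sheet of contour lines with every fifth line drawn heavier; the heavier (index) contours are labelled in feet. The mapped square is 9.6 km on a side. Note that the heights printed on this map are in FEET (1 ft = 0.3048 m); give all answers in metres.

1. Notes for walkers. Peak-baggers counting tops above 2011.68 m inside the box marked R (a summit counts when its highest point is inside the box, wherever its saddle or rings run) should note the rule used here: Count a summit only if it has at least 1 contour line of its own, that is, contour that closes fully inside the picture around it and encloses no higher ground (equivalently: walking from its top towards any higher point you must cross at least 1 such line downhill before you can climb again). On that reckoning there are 1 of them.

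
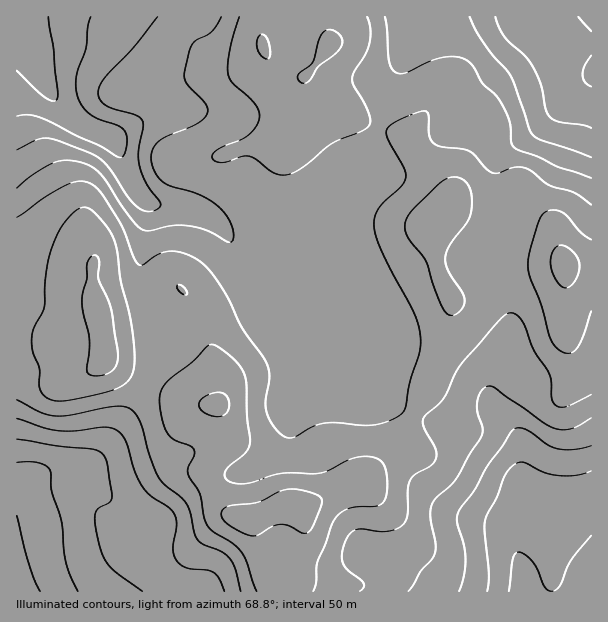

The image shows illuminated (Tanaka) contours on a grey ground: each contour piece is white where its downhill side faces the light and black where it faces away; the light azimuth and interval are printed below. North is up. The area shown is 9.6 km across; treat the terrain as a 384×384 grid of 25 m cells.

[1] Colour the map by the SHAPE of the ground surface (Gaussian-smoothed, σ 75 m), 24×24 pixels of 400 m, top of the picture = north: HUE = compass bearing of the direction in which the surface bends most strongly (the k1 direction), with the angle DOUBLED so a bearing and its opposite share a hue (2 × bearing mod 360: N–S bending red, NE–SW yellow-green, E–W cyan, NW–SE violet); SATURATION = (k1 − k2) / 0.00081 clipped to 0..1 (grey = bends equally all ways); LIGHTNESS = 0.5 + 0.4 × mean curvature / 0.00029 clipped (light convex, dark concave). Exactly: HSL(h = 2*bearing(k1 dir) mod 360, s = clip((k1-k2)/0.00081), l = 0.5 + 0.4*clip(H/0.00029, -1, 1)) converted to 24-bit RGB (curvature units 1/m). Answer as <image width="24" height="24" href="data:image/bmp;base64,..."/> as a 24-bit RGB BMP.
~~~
<image width="24" height="24" href="data:image/bmp;base64,Qk32BgAAAAAAADYAAAAoAAAAGAAAABgAAAABABgAAAAAAMAGAAATCwAAEwsAAAAAAAAAAAAAfHCKdWOJl5CHl5SFhYqAfXeMmG5ye4BbHCE9sKNt2+XGr8W5i6m4V4DMpKHVqoPIiW+hoKGKkqOdlqynPDB7TlKGqKqPfnqGeW6CZ2eJmpKTnZCQj6KiYWejsWy/xVl7HhklRtsrj9h7q0lEyc5LKE09UUMxc1o2johalr2alKmle4KURSVhXoyJlJx6f3x6cnJ+Zmt3joh0lLCQhZ+aUk5wSjJZ40uhwaDbzfTegpZLipJR5+i7LCQ8UjQ9lLRnbs+UbqiBjHZkgVBTMypXlJ2CkZKBgIB8WmNydGt9h7GPf6h+ezxPcSssHyMYPcdu1fbuwcHs2qL02dzx78LotybAUKeSqOW9aKSiaUE3dnBAfoJZNVRsZIptmIRzhH5qOWRfZKKGf6x+gElwkEeHtWuxn7bSjee2TaIoKT8dQ5lYwsmds0jF36Tz4tvwi4G/aTNYo3Z2iKKQa5V1MThWbkxSlX1WlJVgYF8/RVsfRFUZLEksZFN1pp+Hj8WCjpppr3JkUpVLJYY+W1wwZVA7R4xGyKaE3U6omXm8rbnJt4SzpGpsLD9WaT12rIdZmaFahVBqoJJhZaBdMWVSL15XjqN4w6+EcWpFlLVFiNKUR22TRkhxiKGdgZ6McndjoG+Iv5iOiVtXoWKQz7LMayiSSyFJy8qAirOWkFSw0sa1hZ5xR3FUI29iUambvqGyt6TW3u3gbLx/LC5CTGJfbIVVf3tUbGhWbl5Xwl5Mo4pcV5Zce0hZhBd4b4XM7eDem59qfpfQ2s7r787zx6vUIdu0F6S7mqu9jrWv2MWsy36cPD16WGZ5en5wgH5vc3ltWGFvrYKTzrarkIJwNi9Wb423VnmiwHl748nPfpd+WHZTpWxs6dTbwePZDjpOQGlYs4BpqLp6uZGWfEika1qFfnyCgoGFf32DYG98Y3yF0pqDoW1uUmqBR21yaTdcq75ar82Ck4Kgm4erdpqLuMqGz9adHxVINUlPpLdJnMt7gFxbckVsf2x/foF/foCAgXyCcG19V0xlyJd1raCBboKDND5mXEOI5OfOlbOMcHyEiGRlonJyzOCymsaALRBHcztTjtqGh7Z+alF2dFx8gXh8gYB8fn17e3h6d152Y0lmvb2KxbuqfYGgNC5oRFhy3eKhpKNud2Z2knCAjqyD1umtbjqUNwxawt7St93HeHWacUF/f1xrgYR2gIB8fnx7emx6dE10bGiIns6bobyimVmjXDR/VlqG3NGWmLBpVohhcZOatqWh7fDIJUOCGz2lzOLMq4eFgVF7cjNvmpWBfoiHf3t8fnp8clp6elp+eqB3oMp9gX9ddk1wUGCXXUyt6O3epqnVnpy8TY+BhqWB8fLZN0qzH0SItaGNrIuThTWAhUtsmKCCf3Z8g3p6eHZ/YU58iXCZsJKAt8loS2hQZImGTHeQRWKL4PHTcZG4r4O+s5HAgbJ+1fG/SGy/Eg1BmHQzaSgXUhggiKtqipB0d3xzgIV+dXiET2iTcJC7u6vb8Nvhb5yrV6WrU0RyRZZ70Oe2ek1zXnlfoYx9ztfB5/LZJgcsMwASh3ETaXgvY7V+daB/intxdoducYJ0dod8WIN7RXxeQHJX3Kqn58/ZPkiWgEyfg+KvfLino3i2e46EcKB6rd+t48y0KQAz2IfQ3+bslJ/KkautaXiFj4WRk5WKb4l+dYZ8bXJ3aFtXRnpDPLtE0bqUSjyKecDWw9ncU2SCj4R5fpiVo9+3ZcpyVQUPIwIx0+3Uv73TppPLvZzIlXivk36WlIV8iX91cnVjYXJrZmWJjMCLQ5Vlmndbq11HGo4SQ3oyhl96hm1dZ8BusMA4MwAHMgoBEFAcIbsIZ3szZmA7jWZJllZal19mo4ZyeI90iIifbqyzVpC7y6axkIxZQ2JWwK6XvNCzL11YN0w3lGxif7tjLQYkyTTL3dzvycvpbqS2UoBPcWtJgHZJdWZDfI1Xq6eCc65yY6eQeqKTQ2FxklqF05ycUIKBe8F6u66IcEV2SWhfUH5fgkFtPRhVgcKjkq2esZWvr4y4i3avbW+omWi8uZ21k7ushaW9zpSSVnc8XYI+OGJkSHOBz7G3xqvNc7Obr4WVd0+PlXCIV2pKWCNZS1p8eKBlcIdagIpmjHd0kGyLepacSDuO07Oup86hNFKA14Ki2bvMh7uZKGx3QWBocIk8sbxjiqN4c1x+lEyLlmmAn3mfZDVmdJ6Vh5qVhZmSeZCHdX2DfYiQeJ6MKyxq1cqx2dzBIiRsrMCIybWo1sHCMUWWTDSHtr+kkLuDio1dREFNeFZ5mYiLgYCN"/>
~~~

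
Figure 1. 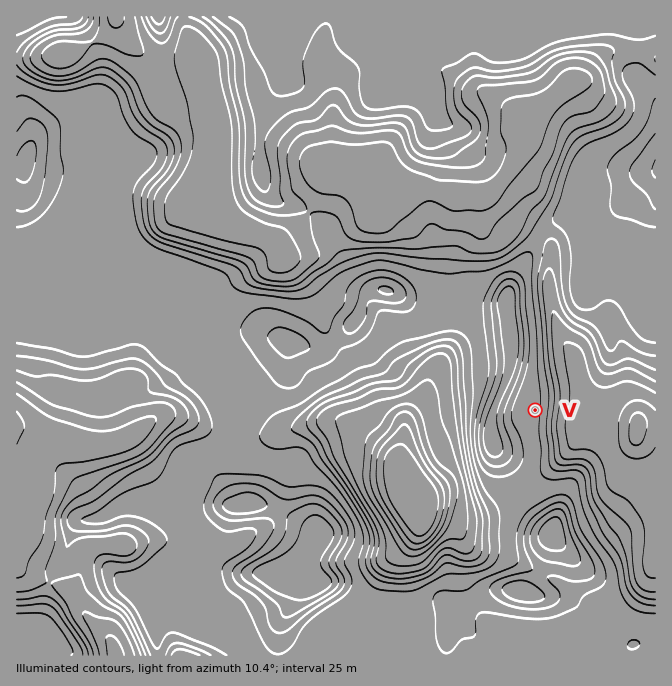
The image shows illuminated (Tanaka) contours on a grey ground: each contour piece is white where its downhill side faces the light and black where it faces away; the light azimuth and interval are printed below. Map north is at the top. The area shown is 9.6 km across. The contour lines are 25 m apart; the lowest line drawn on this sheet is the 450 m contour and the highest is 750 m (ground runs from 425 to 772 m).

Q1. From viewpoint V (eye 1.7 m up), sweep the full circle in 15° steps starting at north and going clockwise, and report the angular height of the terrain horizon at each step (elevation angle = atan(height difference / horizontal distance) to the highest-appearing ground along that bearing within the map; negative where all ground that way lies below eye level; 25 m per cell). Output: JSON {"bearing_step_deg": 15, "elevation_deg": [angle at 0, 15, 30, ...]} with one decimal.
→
{"bearing_step_deg": 15, "elevation_deg": [1.6, 4.6, 7.3, 9.1, 10.6, 12.0, 12.9, 13.1, 12.2, 9.8, 6.2, 2.1, -0.1, 0.3, 3.0, 5.7, 6.3, 5.8, 4.5, 3.9, 3.2, 1.5, 1.7, 2.0]}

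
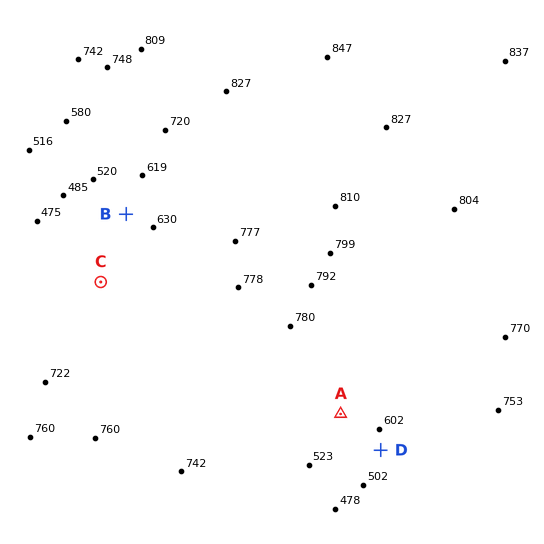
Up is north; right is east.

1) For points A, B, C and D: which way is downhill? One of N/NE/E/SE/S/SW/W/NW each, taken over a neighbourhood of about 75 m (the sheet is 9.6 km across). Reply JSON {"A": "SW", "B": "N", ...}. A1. {"A": "S", "B": "W", "C": "NW", "D": "SW"}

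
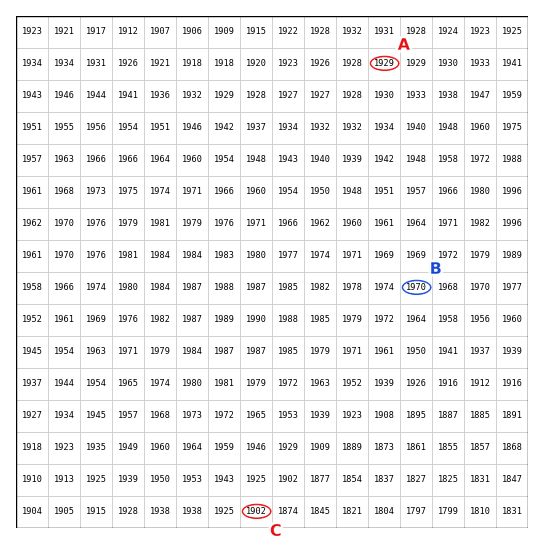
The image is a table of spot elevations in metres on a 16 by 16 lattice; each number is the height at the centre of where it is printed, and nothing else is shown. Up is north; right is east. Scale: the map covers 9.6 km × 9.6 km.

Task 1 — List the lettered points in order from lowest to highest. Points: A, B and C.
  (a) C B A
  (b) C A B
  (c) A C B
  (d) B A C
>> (b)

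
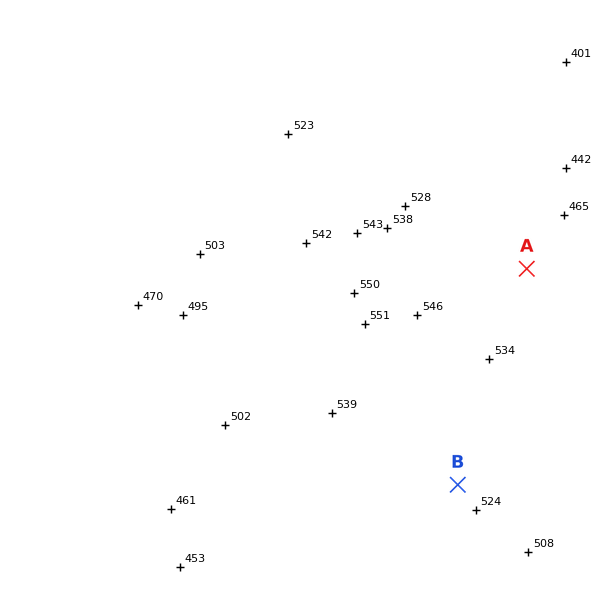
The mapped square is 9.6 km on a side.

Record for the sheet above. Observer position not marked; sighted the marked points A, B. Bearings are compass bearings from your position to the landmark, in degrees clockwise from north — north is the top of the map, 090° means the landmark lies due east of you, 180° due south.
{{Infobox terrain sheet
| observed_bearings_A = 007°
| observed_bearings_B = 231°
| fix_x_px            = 505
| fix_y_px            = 447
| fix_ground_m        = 530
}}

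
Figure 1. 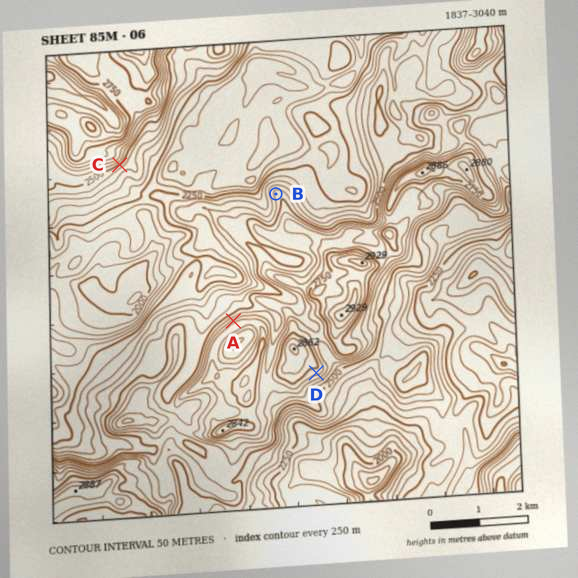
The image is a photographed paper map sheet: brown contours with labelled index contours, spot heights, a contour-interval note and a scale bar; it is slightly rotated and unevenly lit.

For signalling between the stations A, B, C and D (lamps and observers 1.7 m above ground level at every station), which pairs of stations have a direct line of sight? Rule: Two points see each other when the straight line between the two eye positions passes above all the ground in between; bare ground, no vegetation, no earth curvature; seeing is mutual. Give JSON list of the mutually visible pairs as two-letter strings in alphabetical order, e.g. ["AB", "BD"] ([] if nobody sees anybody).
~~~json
["AC", "BC"]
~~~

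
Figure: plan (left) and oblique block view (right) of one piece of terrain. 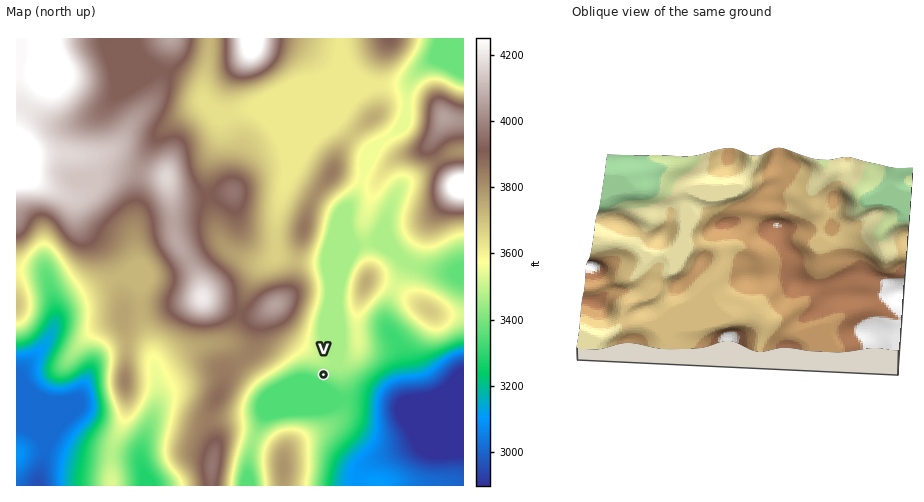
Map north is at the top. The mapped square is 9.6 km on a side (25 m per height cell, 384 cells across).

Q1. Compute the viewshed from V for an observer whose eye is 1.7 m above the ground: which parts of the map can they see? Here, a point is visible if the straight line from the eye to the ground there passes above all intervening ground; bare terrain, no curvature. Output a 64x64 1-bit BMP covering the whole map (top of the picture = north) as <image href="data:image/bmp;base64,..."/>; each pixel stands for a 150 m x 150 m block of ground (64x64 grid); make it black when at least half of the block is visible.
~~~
<image width="64" height="64" href="data:image/bmp;base64,Qk0+AgAAAAAAAD4AAAAoAAAAQAAAAEAAAAABAAEAAAAAAAACAAATCwAAEwsAAAIAAAAAAAAA////AAAAAAAAAAAMAAAAAAAAAA4AAAAAAAAADgAAAAAAAAAPAMAAAAAAAAcBwAAAAAAAB4PAAAAAAAAHx+AAAAAAAAf/8AAAAAAAB//4AAAAAAAH//4AAAAAAAf//wAAAAAAB///AAAAAAAD//8AAAAAAAP//gAAAAAAAf/8AAAAAAAB//gAAAAAAAD/8AAAAAAAAD/gAAAAAAAAH8AAAAAAAAAPwAAAAAAAAAeAAAAAAAAAB4AAAAAAAAAPgAAAAAAAAA+AAAAAAAAAB4AAAAAAAAADgAAAAAAAAACAAAAAAAAAAAAAAAAAAAAAAAAAAAAAAAAAAAAAAAAAAAAAAAAAAAAAAAAAAAAAAAAAAAAAAAAAAAAAAAAAAAAAAAAAAAAAAAAAAAAAAAAAAAAAAAAAAAAAAAAAAAAAAAAAAAAAAAAAAAAAAAAAAAAAAAAAAAAAAAAAAAAAAAAAAAAAAAAAAAAAAAAAAAAAAAAAAAAAAAAAAAAAAAAAAAAAAAAAAAAAAAAAAAAAAAAAAAAAAAAAAAAAAAAAAAAAAAAAAAAAAAAAAAAAAAAAAAAAAAAAAAAAAAAAAAAAAAAAAAAAAAAAAAAAAAAAAAAAAAAAAAAAAAAAAAAAAAAAAAAAAAAAAAAAAAAAAAAAAAAAAAAAAAAAAAAAAAAAAAAAAAAAAAAAAAAAAAAAAA=="/>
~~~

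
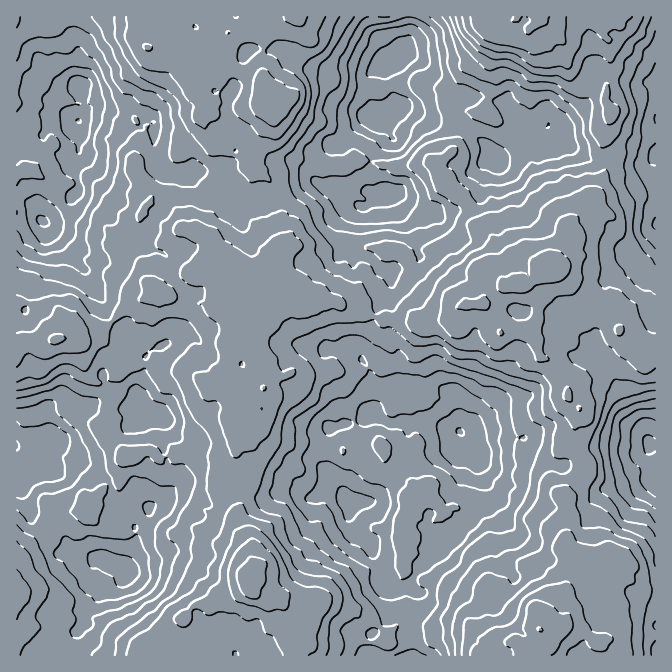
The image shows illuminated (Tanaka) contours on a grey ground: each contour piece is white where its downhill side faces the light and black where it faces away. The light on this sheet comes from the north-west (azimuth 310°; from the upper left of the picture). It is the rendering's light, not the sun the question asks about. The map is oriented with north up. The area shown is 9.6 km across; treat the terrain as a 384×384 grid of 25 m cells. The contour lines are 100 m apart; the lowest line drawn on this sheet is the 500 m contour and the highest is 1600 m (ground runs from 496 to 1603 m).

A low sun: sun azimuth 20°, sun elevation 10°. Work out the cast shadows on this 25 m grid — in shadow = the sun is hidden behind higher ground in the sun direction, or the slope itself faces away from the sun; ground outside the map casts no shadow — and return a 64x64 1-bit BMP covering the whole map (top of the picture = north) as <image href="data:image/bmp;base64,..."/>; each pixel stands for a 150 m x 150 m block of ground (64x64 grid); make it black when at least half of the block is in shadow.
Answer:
<image width="64" height="64" href="data:image/bmp;base64,Qk0+AgAAAAAAAD4AAAAoAAAAQAAAAEAAAAABAAEAAAAAAAACAAATCwAAEwsAAAIAAAAAAAAA////AAAAAABgBb/kP/n94DABn+AB+BuAAAGf4DG4EAAAAJ/HwCAAAAAAP+kAAAAAAAAPgAAjAAAAAA4AAMIABAA8DwADAAAAA/4IAAQAIEAH/gAABAAGAA//0AAOAAAAD/+AABwAOAAf2EAAEDAwAAdcAABJPDAAYn8AAPxDBADAf5gB/ieGAOB/4An8f/gA/P/uCf9/8AD//+8j///+GP/9/xP///8c/4H9MD///x7/gf6AH///v/+P+w+//////h/4n////9//v/gf////H////A3///4f///4Af///D//f8AAv//8P/78AAA///g/fuwHA///+H4/3zIP///xeAA/8D////B4AD/xn//+AHAAP/kf4D5/oAAf+DuADv+AAExAOAAA/wAAwOAAAAB/AACA4AAABA4AAQAAAAwADAABwRAAHgAAAAHD0AAYAAAAAQHgAAAEABg+AQAAAAgAAHwAAAAD8AAAfgAOAA/wAAD/MA8AP/4AAOeg78H/78AA5/H/h///4AAH9//Hv//wQA/n//AB///gD////AP//+AP//f/A///8A//5/8H///wH//H+B////Cf/4f4P///4D//wAE////gf//GATf//8B//9YAP///4v//kA4////if/2APz///vx/+Rt/P//8/n/wB/g///xuP+AgOH/+eHwH8GAwf/yAcA=="/>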